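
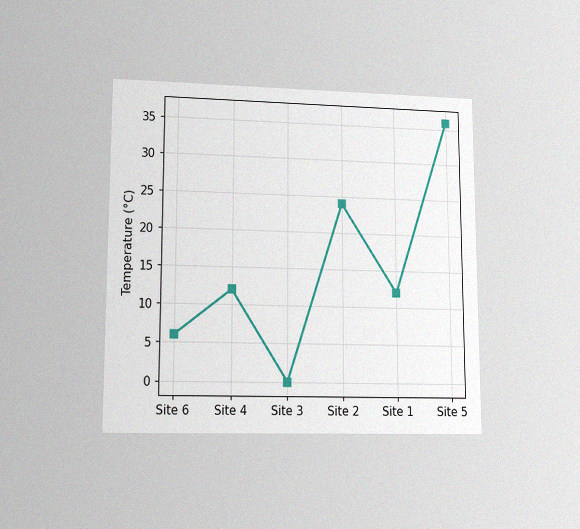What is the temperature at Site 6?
6°C

The chart is viewed at a slight angle, with some photo noise. At Site 6, the line is at 6°C.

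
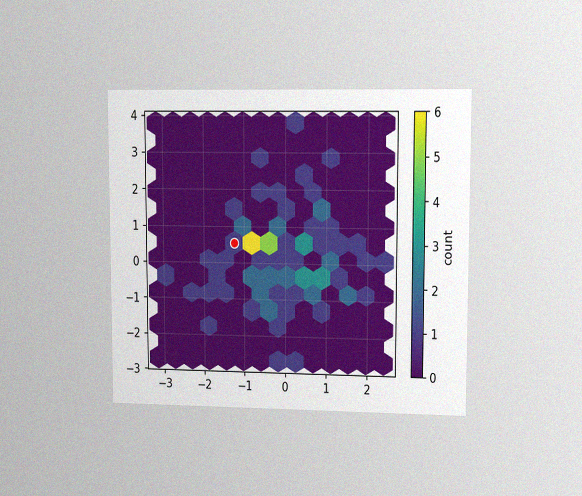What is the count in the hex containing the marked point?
1

The chart is viewed at a slight angle, with some photo noise. The marked hex reads 1 on the colorbar.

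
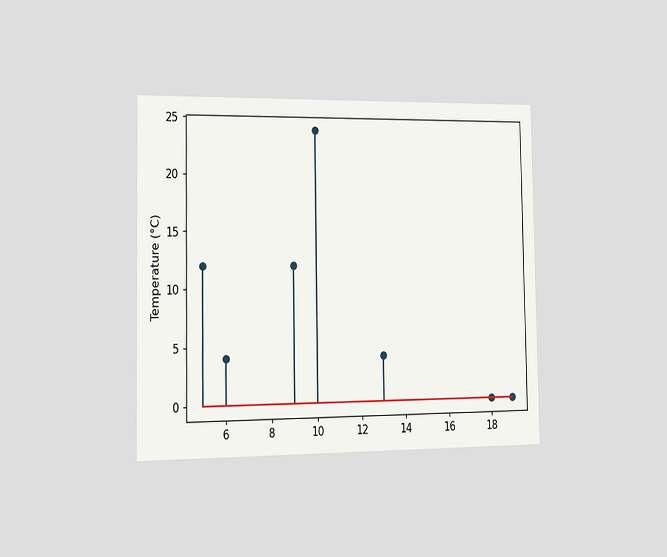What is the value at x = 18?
0°C

The chart is viewed slightly from the left. The stem at x=18 reaches 0°C.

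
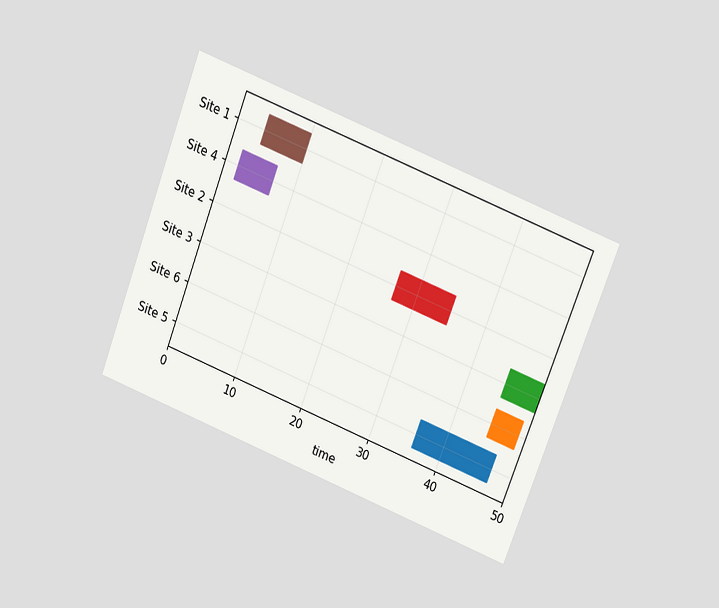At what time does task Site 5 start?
The chart is tilted about 21° clockwise and viewed at a slight angle. The Site 5 bar begins at t=36.

36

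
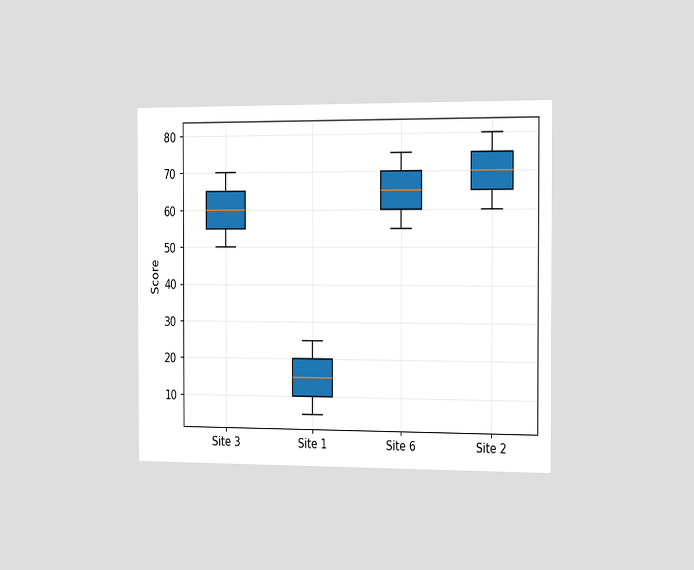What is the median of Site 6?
The chart is viewed slightly from the right. The median line in the Site 6 box sits at 65.

65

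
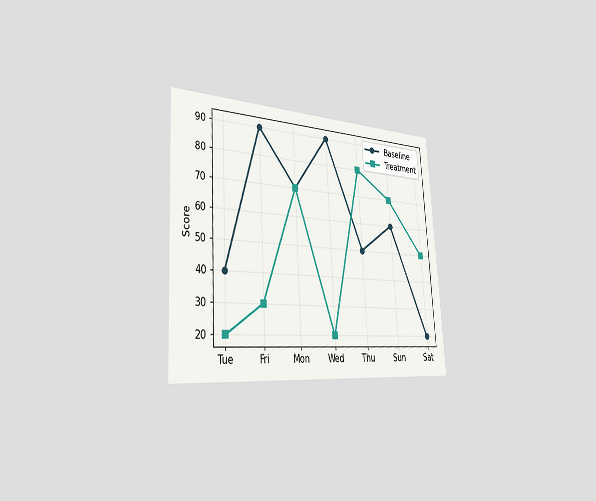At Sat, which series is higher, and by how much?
The chart is tilted about 3° counter-clockwise and viewed slightly from the left. At Sat, Treatment sits above the other line by 30.

Treatment, by 30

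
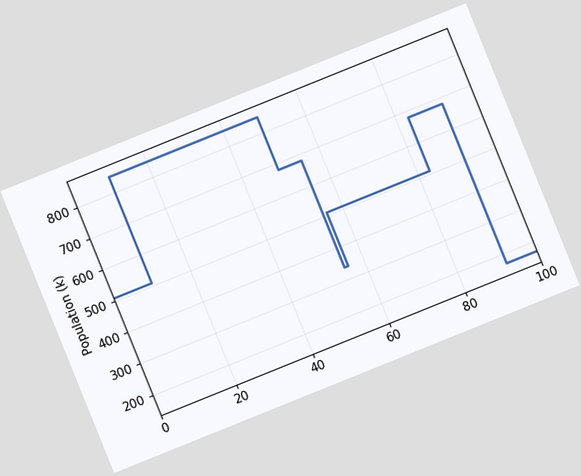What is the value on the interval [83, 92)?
680k

The chart is tilted about 22° counter-clockwise. On [83, 92) the step sits at 680k.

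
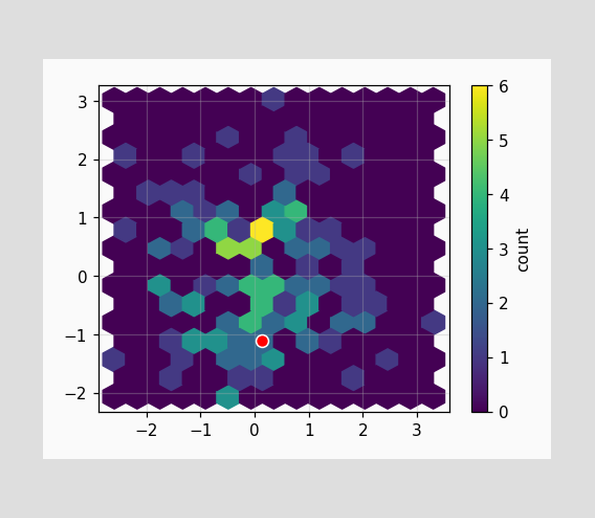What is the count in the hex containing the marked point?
The marked hex reads 2 on the colorbar.

2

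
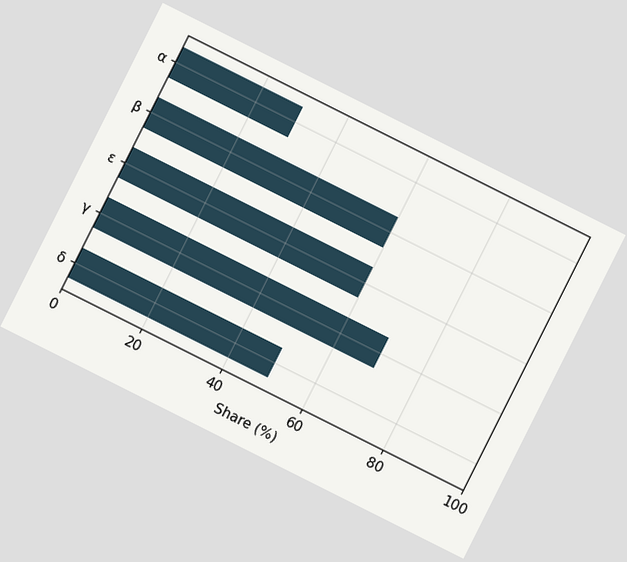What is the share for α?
30%

The chart is tilted about 27° clockwise. Reading along the chart's x-axis, the α bar reaches 30%.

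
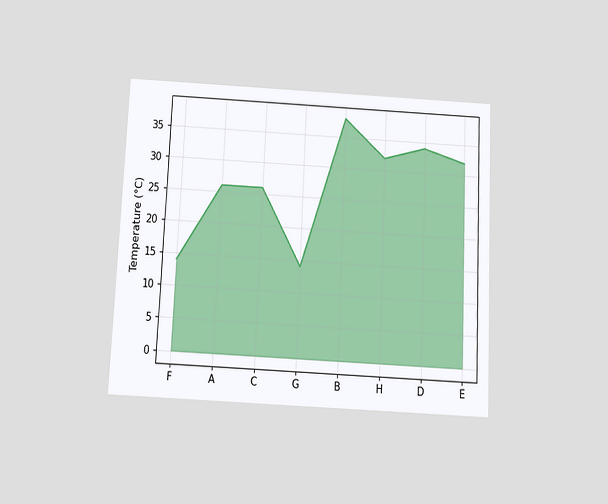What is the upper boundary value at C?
The chart is tilted about 3° clockwise and viewed slightly from below. At C the upper boundary is at 26°C.

26°C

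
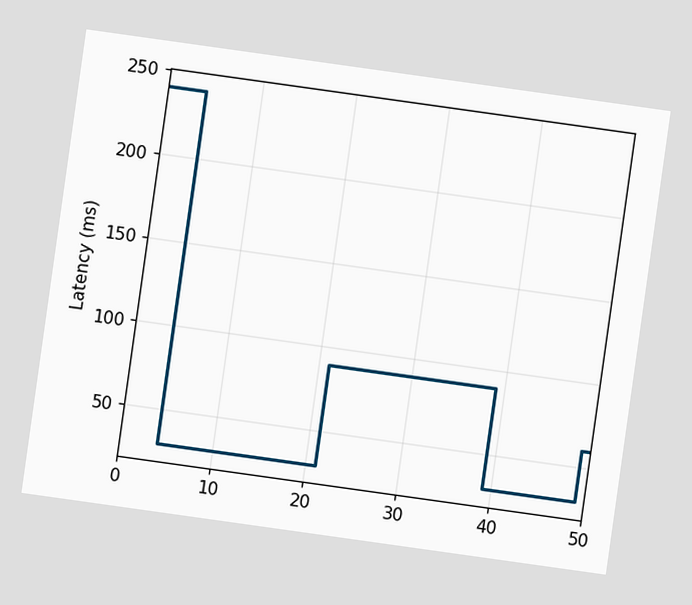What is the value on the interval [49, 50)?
60ms

The chart is tilted about 8° clockwise. On [49, 50) the step sits at 60ms.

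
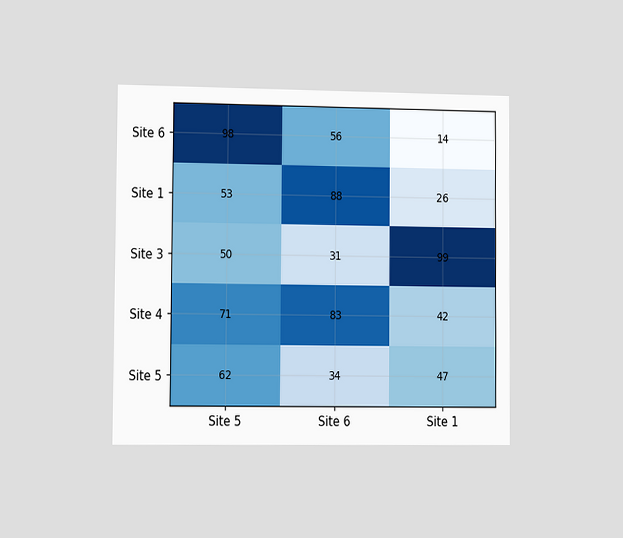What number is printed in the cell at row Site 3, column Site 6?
31

The chart is viewed slightly from the left. The (Site 3, Site 6) cell reads 31.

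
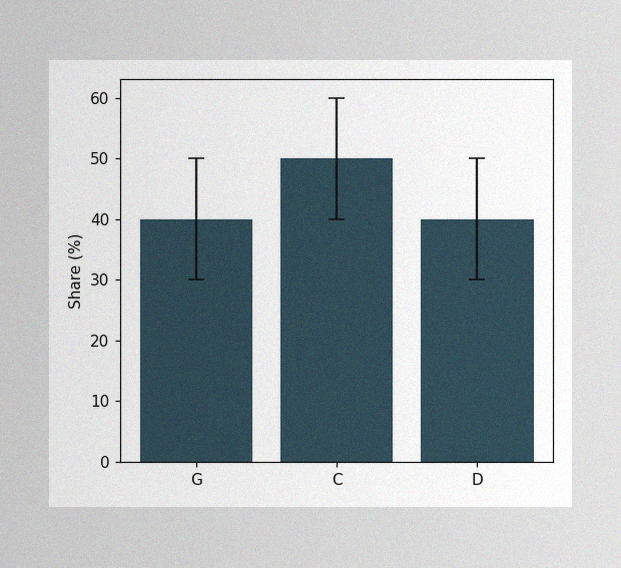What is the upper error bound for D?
50%

The image has some photo noise and uneven lighting. The D bar's upper whisker reaches 50%.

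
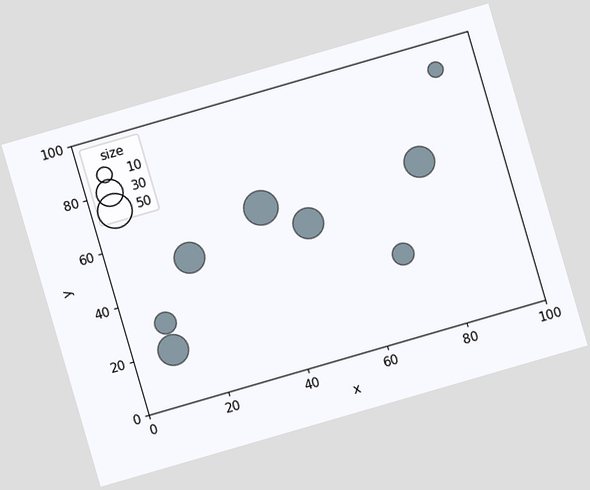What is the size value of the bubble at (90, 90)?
10

The chart is tilted about 16° counter-clockwise. Matching the bubble at (90, 90) against the size legend gives 10.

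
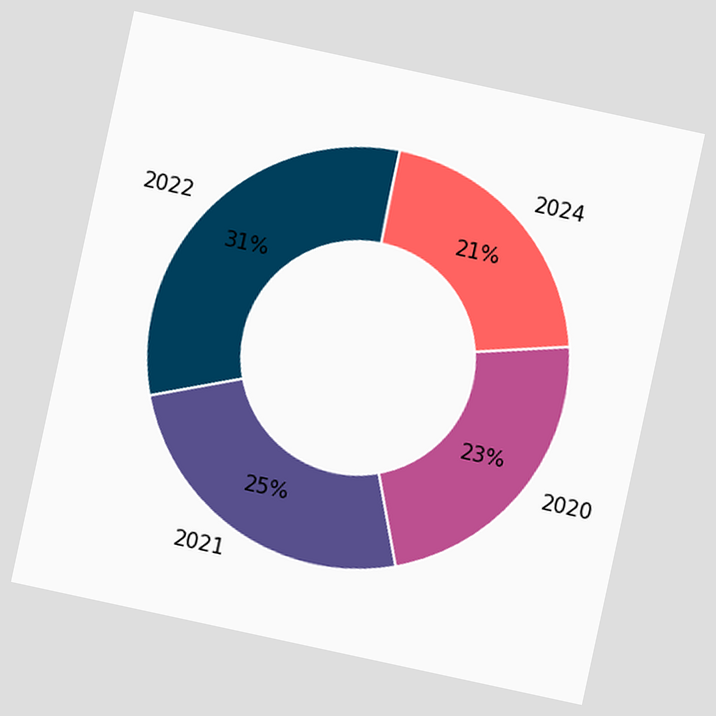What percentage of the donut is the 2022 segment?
The chart is tilted about 12° clockwise. The 2022 segment takes up 31% of the ring.

31%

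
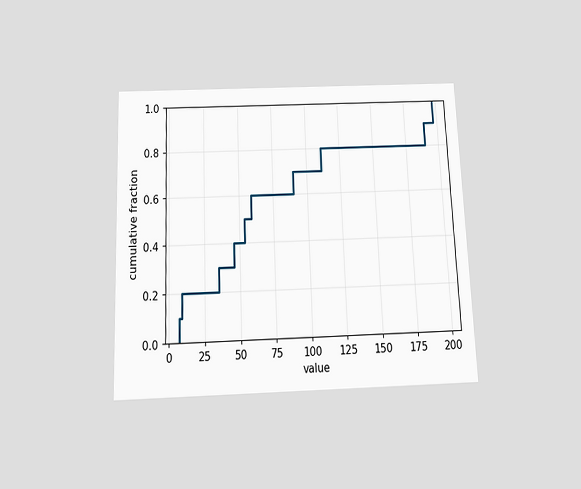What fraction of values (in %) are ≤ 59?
The chart is tilted about 2° counter-clockwise and viewed slightly from below. At x=59 the ECDF step is at 60%.

60%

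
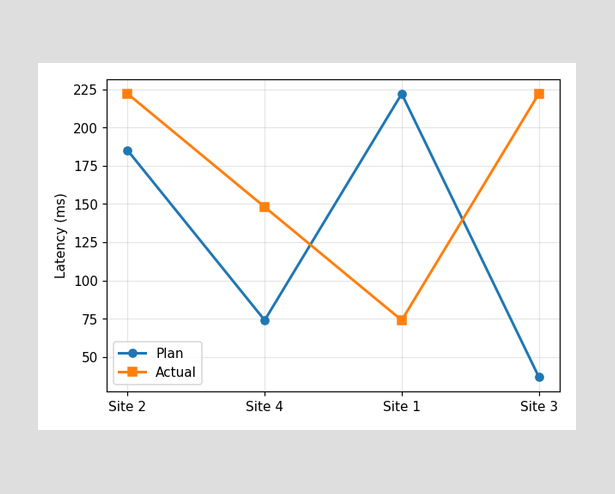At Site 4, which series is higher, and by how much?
Actual, by 74ms

At Site 4, Actual sits above the other line by 74ms.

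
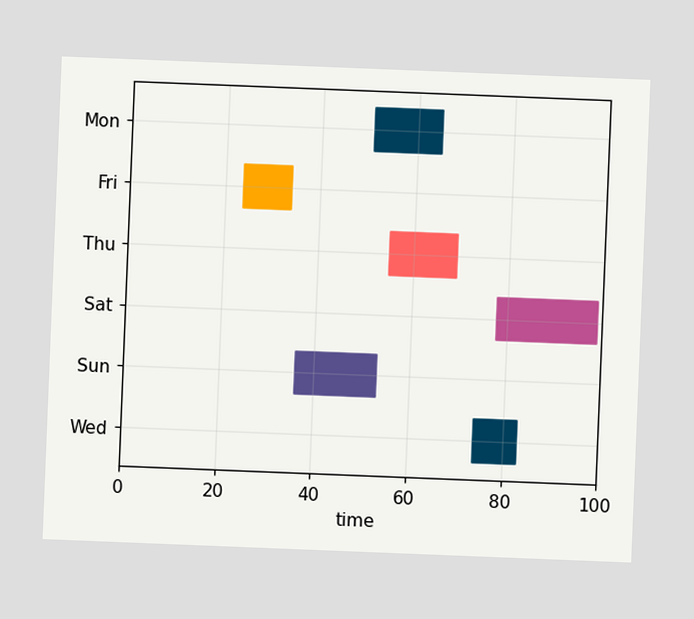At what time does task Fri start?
24

The chart is tilted about 2° clockwise. The Fri bar begins at t=24.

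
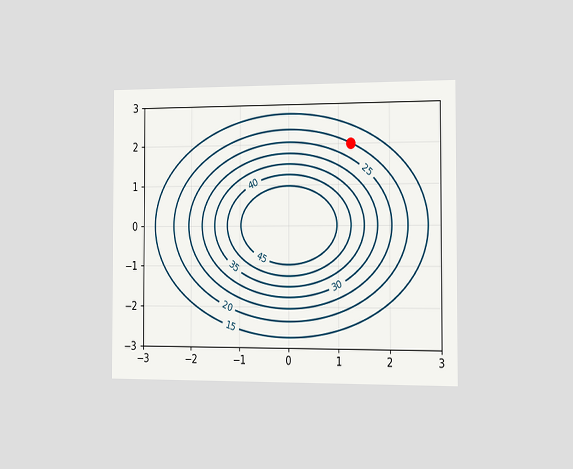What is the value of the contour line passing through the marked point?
The chart is viewed slightly from the right. The marked point sits on the contour labelled 20.

20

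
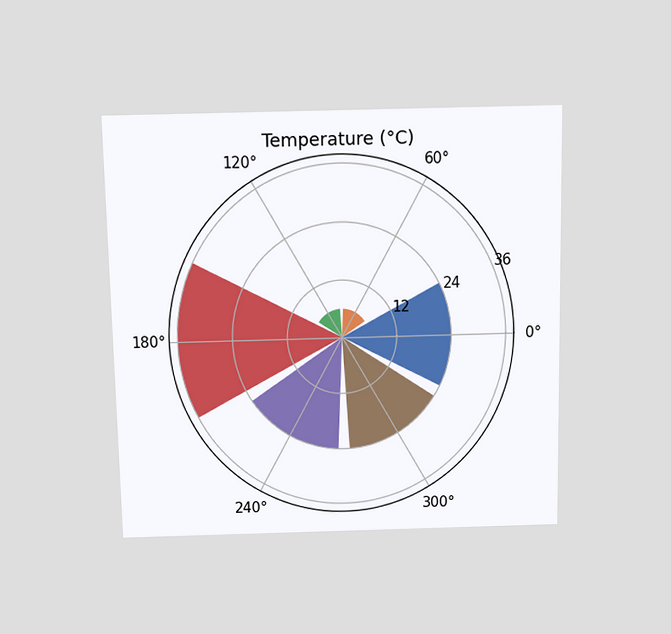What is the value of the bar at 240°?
24°C

The chart is viewed slightly from above. The bar at 240° reaches 24°C on the radial axis.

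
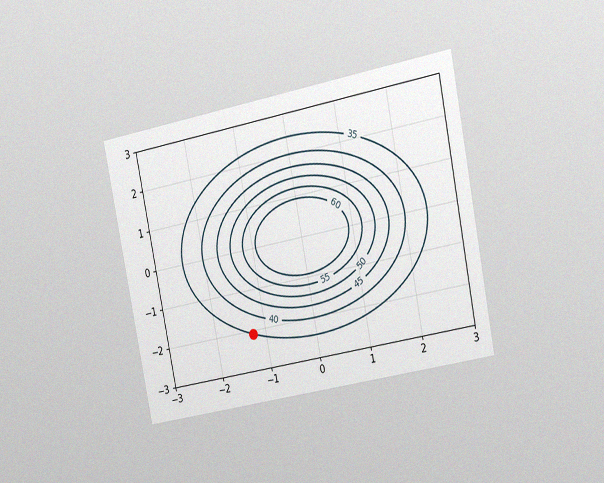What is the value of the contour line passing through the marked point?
35

The chart is tilted about 11° counter-clockwise and viewed slightly from the right, with some photo noise. The marked point sits on the contour labelled 35.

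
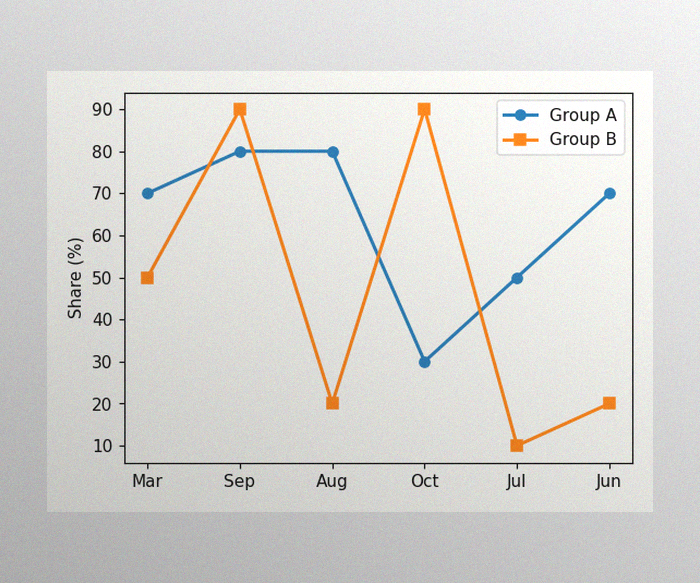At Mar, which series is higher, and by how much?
Group A, by 20%

The image has some photo noise and uneven lighting. At Mar, Group A sits above the other line by 20%.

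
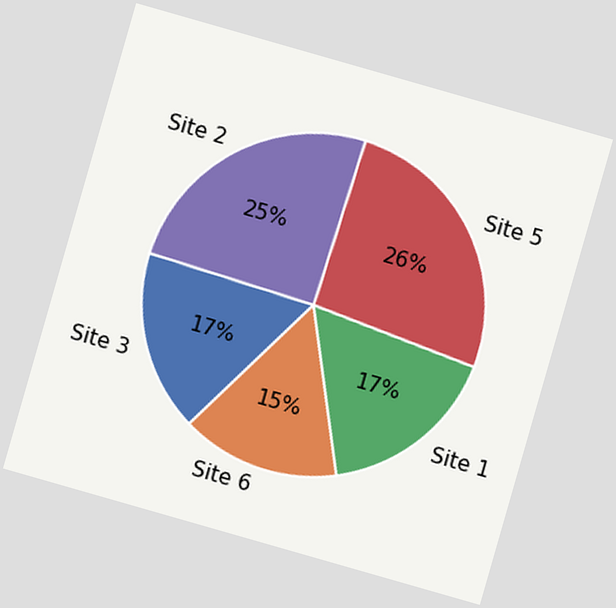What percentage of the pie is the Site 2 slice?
25%

The chart is tilted about 16° clockwise. The Site 2 slice takes up 25% of the pie.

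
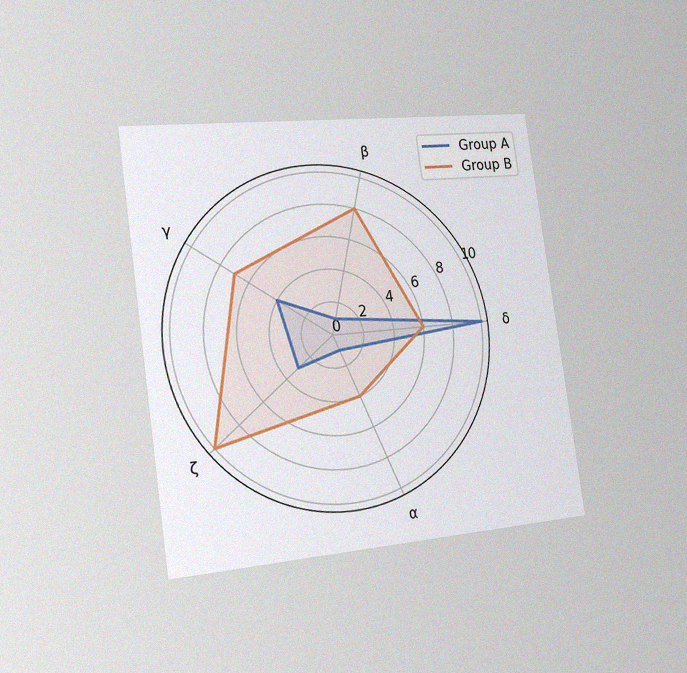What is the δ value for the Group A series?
The chart is tilted about 8° counter-clockwise and viewed slightly from the left, with some photo noise. On the δ axis, Group A reaches 10.

10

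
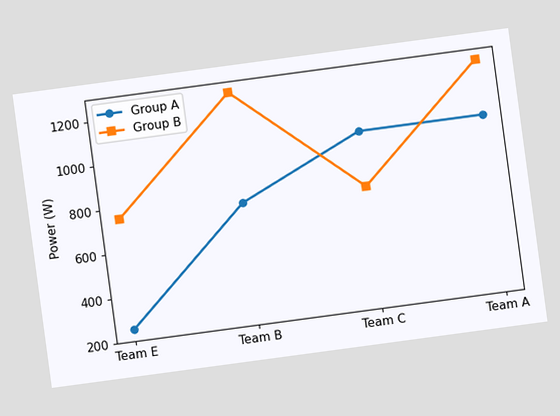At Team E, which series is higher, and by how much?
The chart is tilted about 8° counter-clockwise. At Team E, Group B sits above the other line by 500W.

Group B, by 500W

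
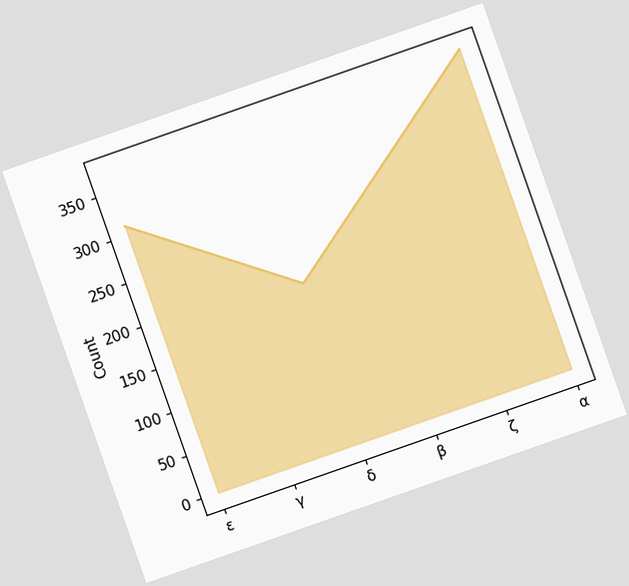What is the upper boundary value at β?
The chart is tilted about 19° counter-clockwise. At β the upper boundary is at 248.

248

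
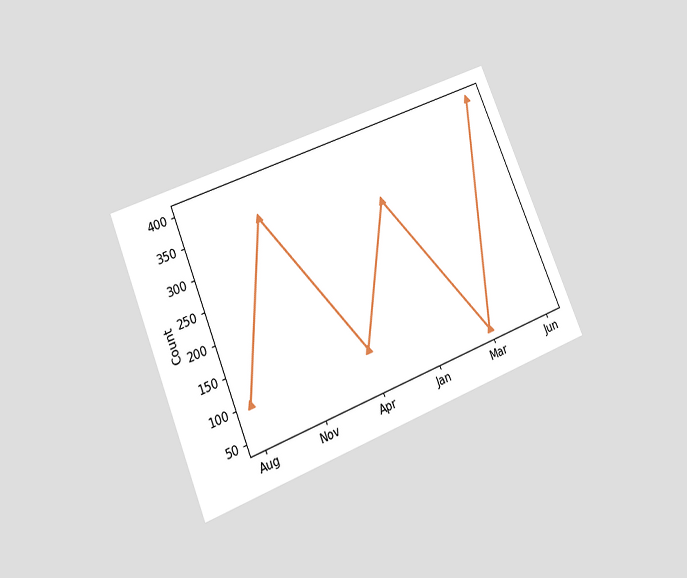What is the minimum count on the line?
The chart is tilted about 22° counter-clockwise and viewed at a slight angle. The lowest point is at Mar, and reading across to the y-axis gives 50.

50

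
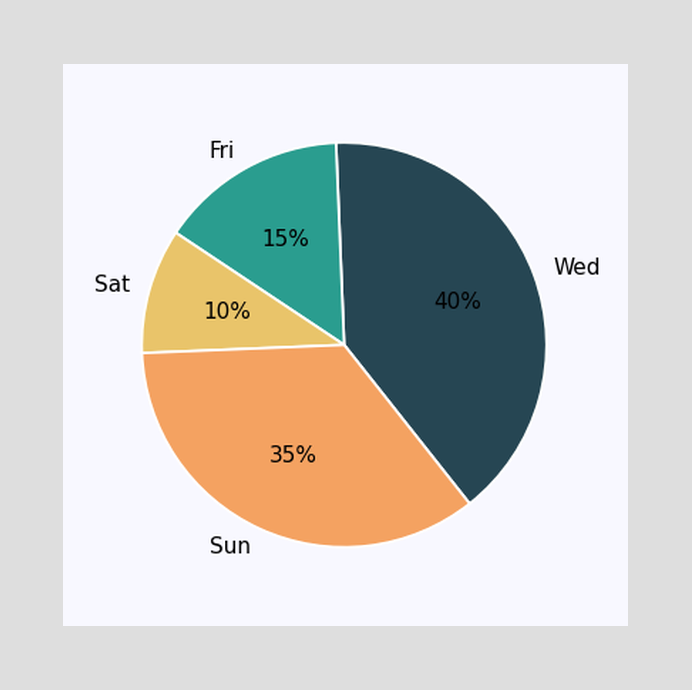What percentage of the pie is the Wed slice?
40%

The Wed slice takes up 40% of the pie.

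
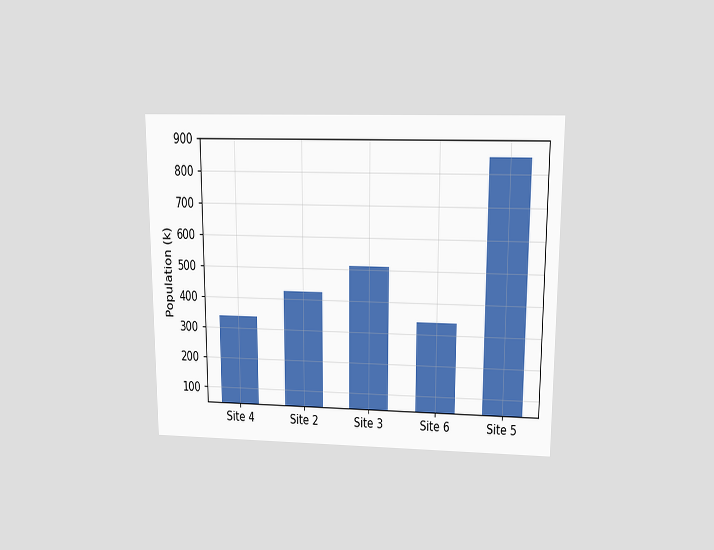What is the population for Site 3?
The chart is viewed slightly from above. Reading along the chart's y-axis, the Site 3 bar reaches 510k.

510k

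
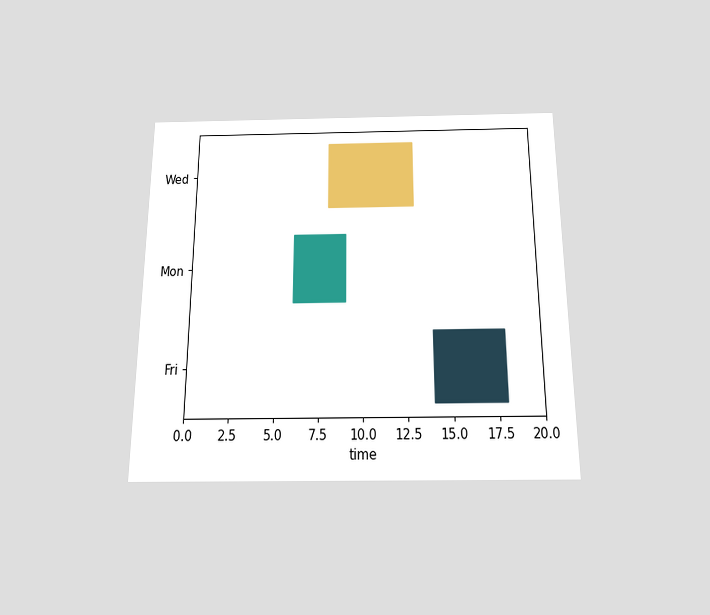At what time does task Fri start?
The chart is viewed slightly from below. The Fri bar begins at t=14.

14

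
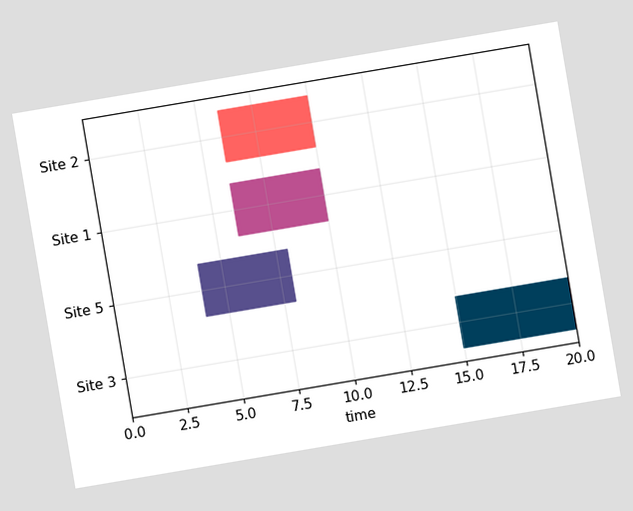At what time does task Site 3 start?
The chart is tilted about 10° counter-clockwise. The Site 3 bar begins at t=15.

15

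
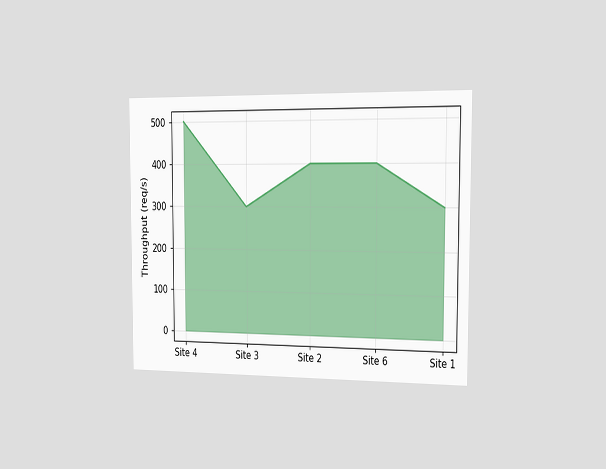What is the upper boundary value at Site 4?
500req/s

The chart is viewed slightly from the right. At Site 4 the upper boundary is at 500req/s.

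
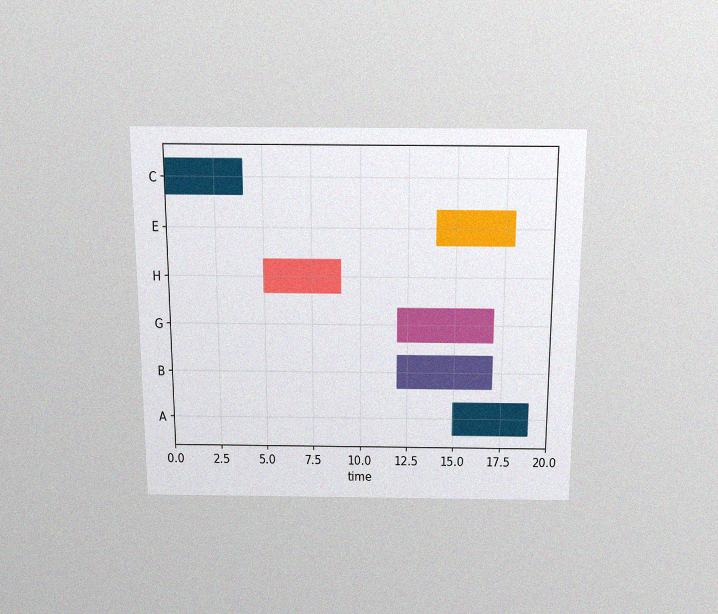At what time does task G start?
The chart is viewed slightly from above, with some photo noise. The G bar begins at t=12.

12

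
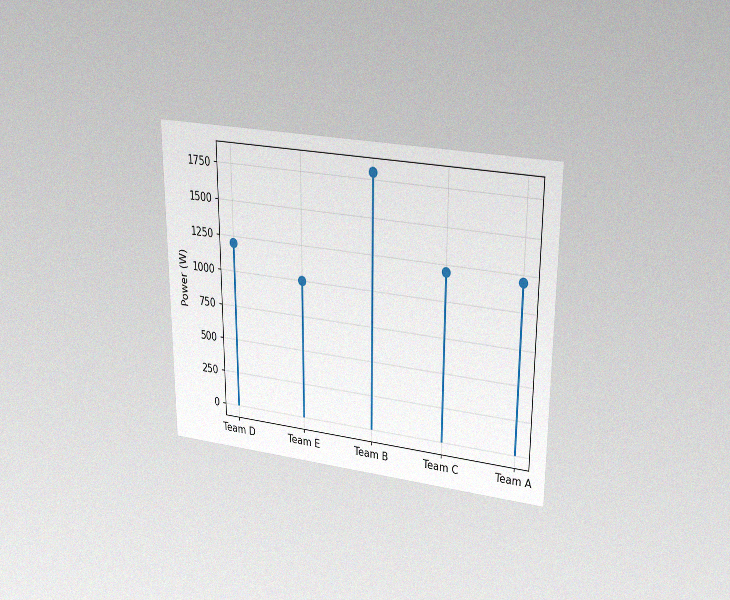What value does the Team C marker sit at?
The chart is viewed at a slight angle, with some photo noise. The Team C marker sits at 1200W.

1200W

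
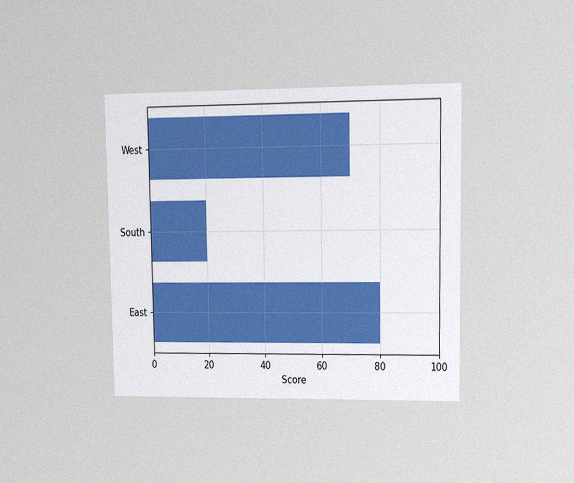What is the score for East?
80

The chart is viewed at a slight angle, with some photo noise. Reading along the chart's x-axis, the East bar reaches 80.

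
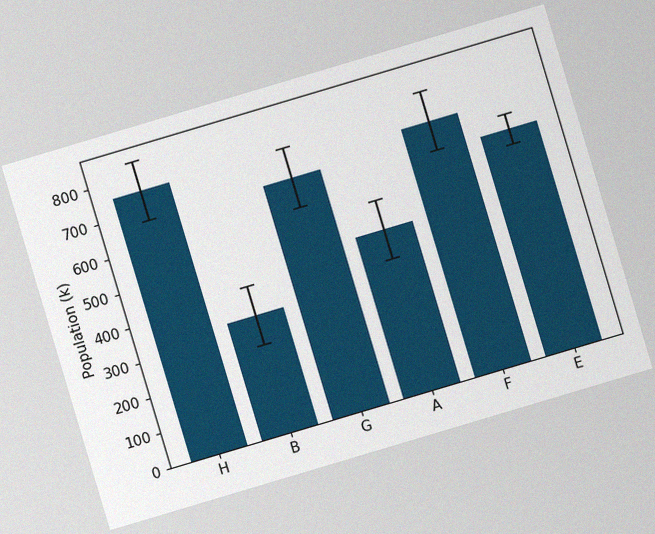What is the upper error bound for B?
The chart is tilted about 17° counter-clockwise, with some photo noise. The B bar's upper whisker reaches 420k.

420k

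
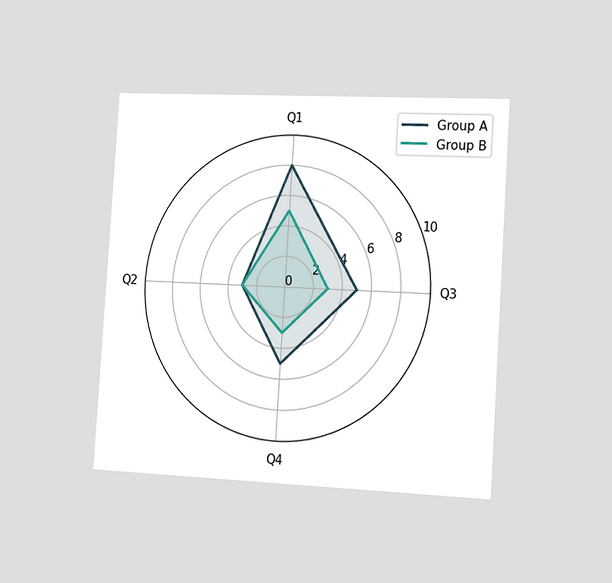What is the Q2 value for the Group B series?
The chart is tilted about 4° clockwise and viewed slightly from the right. On the Q2 axis, Group B reaches 3.

3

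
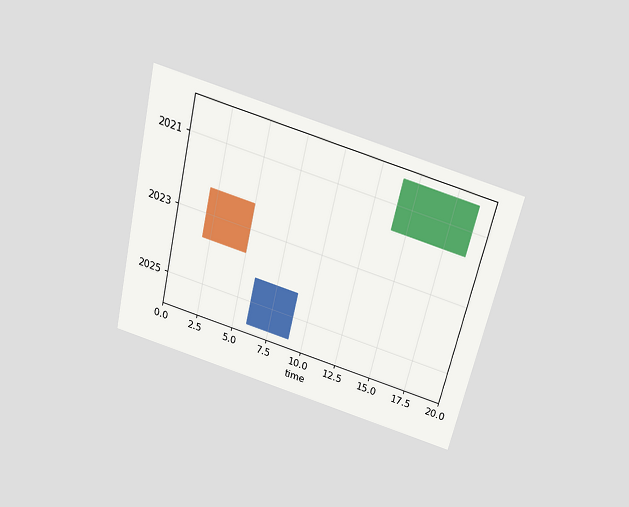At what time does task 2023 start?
2

The chart is tilted about 13° clockwise and viewed slightly from above. The 2023 bar begins at t=2.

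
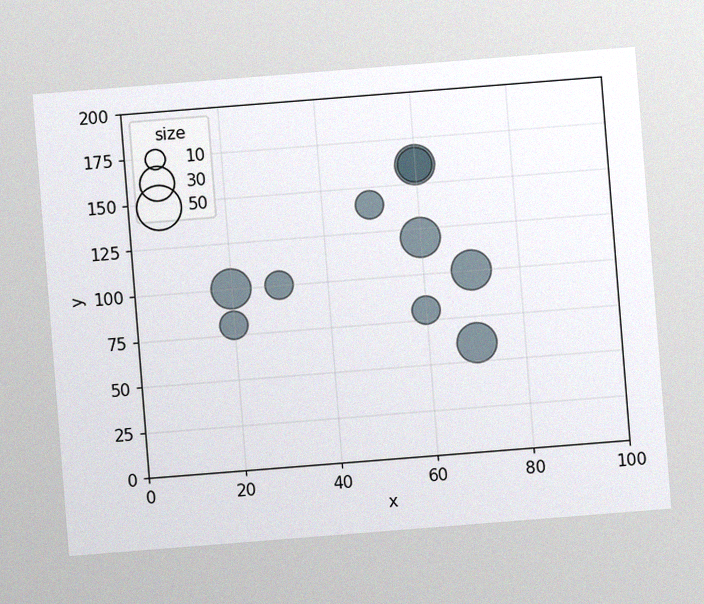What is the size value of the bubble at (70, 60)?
40

The chart is tilted about 5° counter-clockwise, with some photo noise. Matching the bubble at (70, 60) against the size legend gives 40.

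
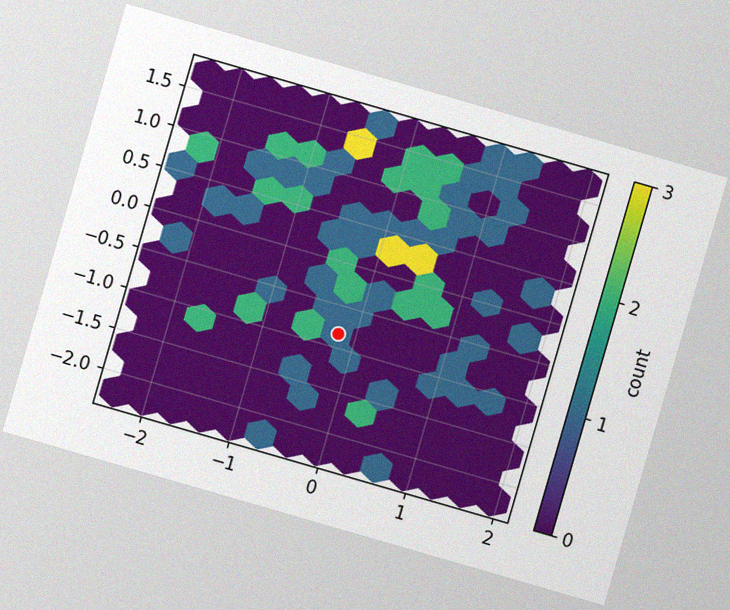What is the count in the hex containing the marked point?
1

The chart is tilted about 16° clockwise, with some photo noise. The marked hex reads 1 on the colorbar.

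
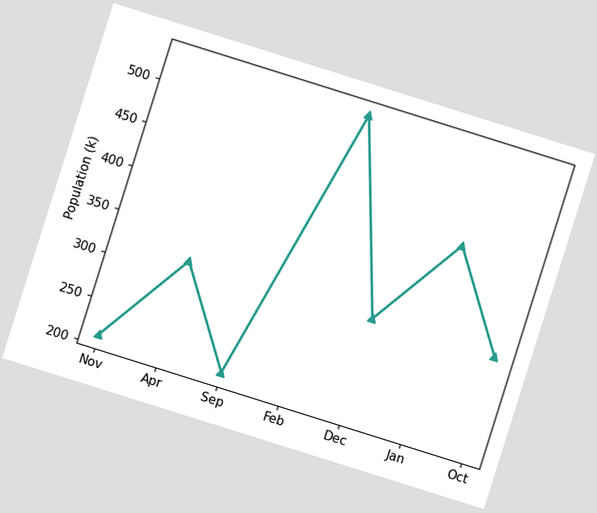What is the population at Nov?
212k

The chart is tilted about 17° clockwise. At Nov, the line is at 212k.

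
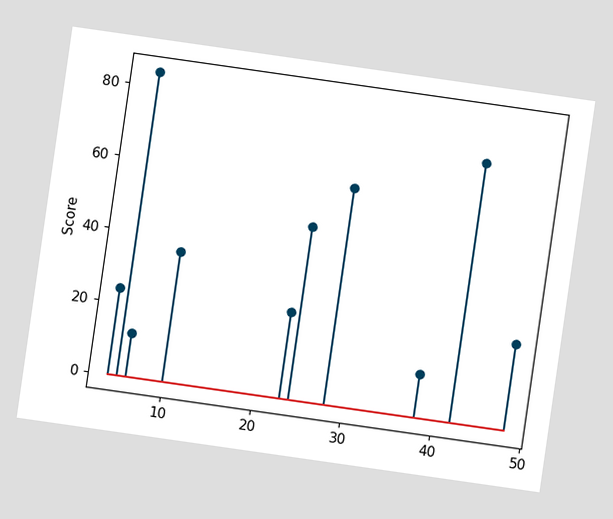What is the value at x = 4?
The chart is tilted about 8° clockwise. The stem at x=4 reaches 24.

24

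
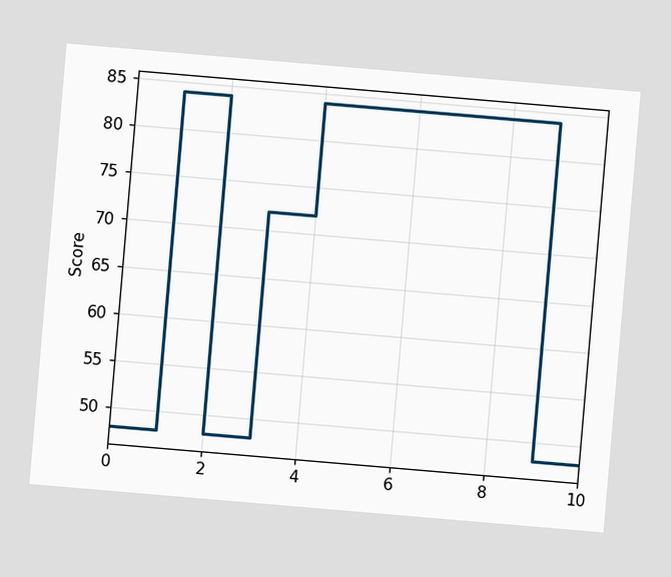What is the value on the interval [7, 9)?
The chart is tilted about 5° clockwise. On [7, 9) the step sits at 84.

84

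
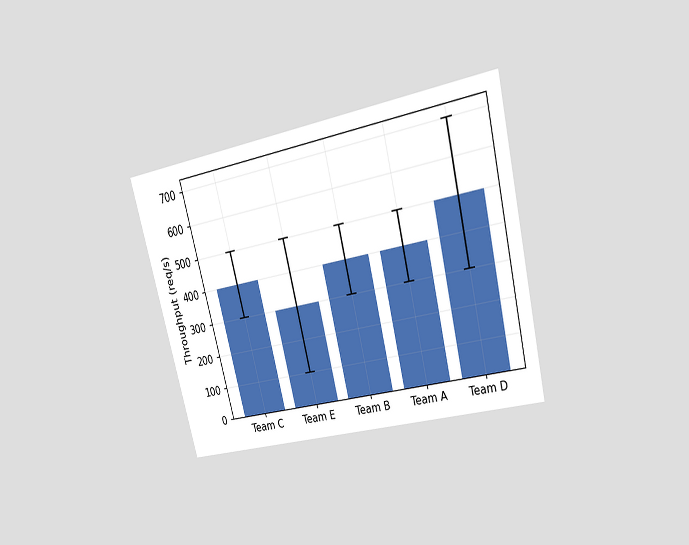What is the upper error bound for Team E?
500req/s

The chart is tilted about 14° counter-clockwise and viewed at a slight angle. The Team E bar's upper whisker reaches 500req/s.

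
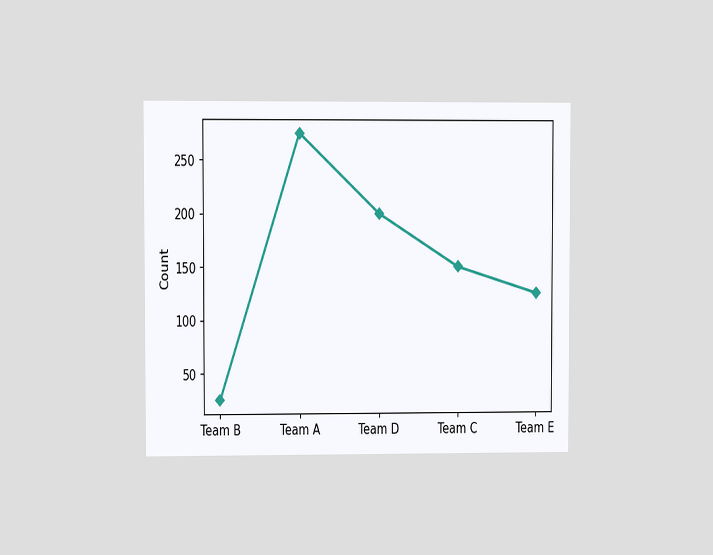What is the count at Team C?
The chart is viewed at a slight angle. At Team C, the line is at 150.

150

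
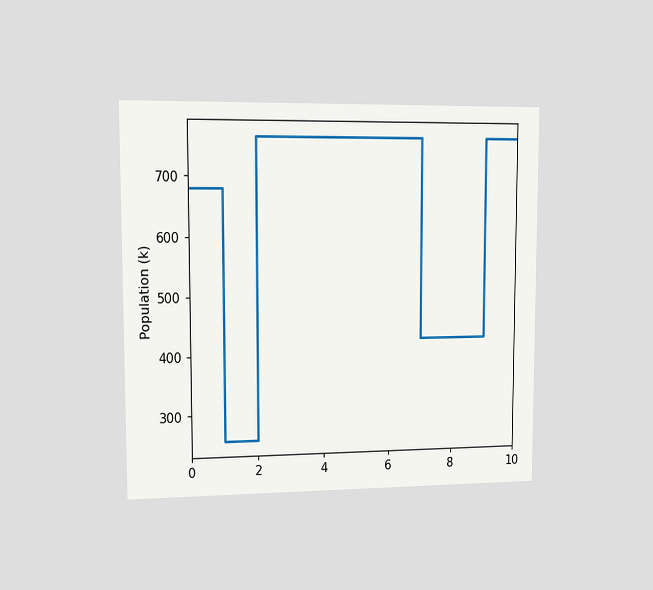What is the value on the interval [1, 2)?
The chart is viewed slightly from the left. On [1, 2) the step sits at 255k.

255k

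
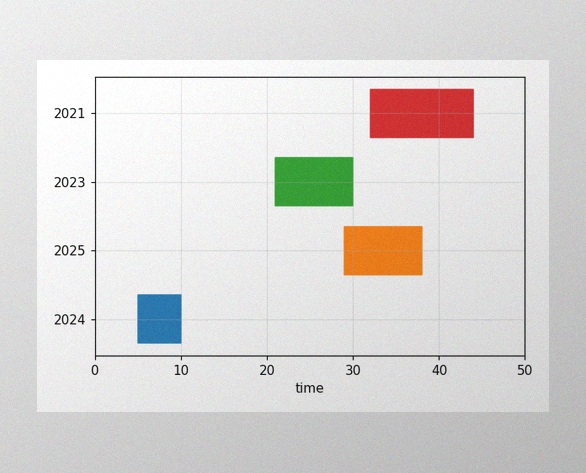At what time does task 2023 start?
21

The image has some photo noise and uneven lighting. The 2023 bar begins at t=21.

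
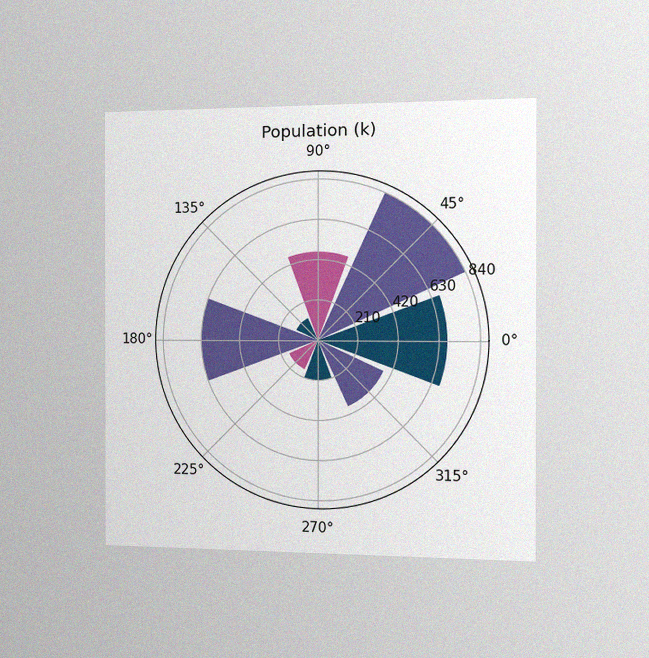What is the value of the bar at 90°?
The chart is viewed slightly from the right, with some photo noise. The bar at 90° reaches 462k on the radial axis.

462k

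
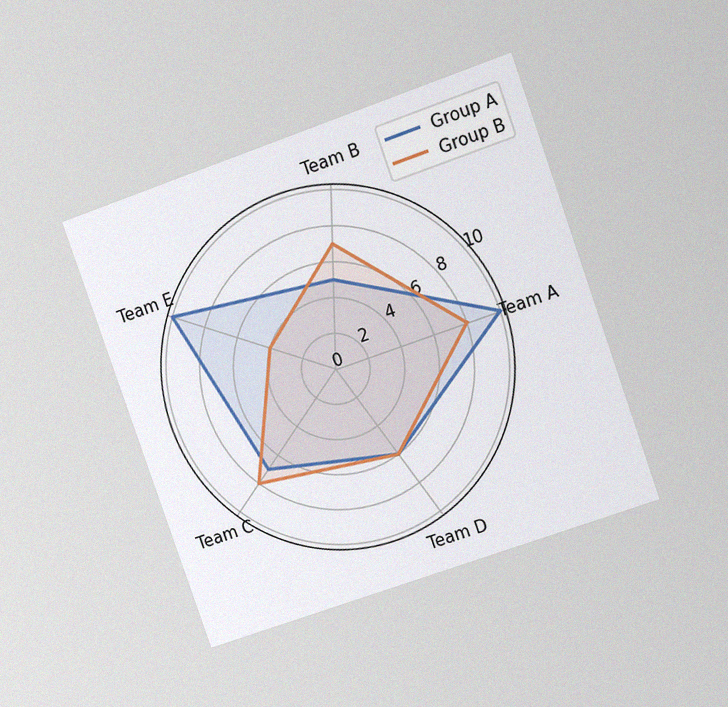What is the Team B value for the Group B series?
7

The chart is tilted about 19° counter-clockwise and viewed at a slight angle, with some photo noise. On the Team B axis, Group B reaches 7.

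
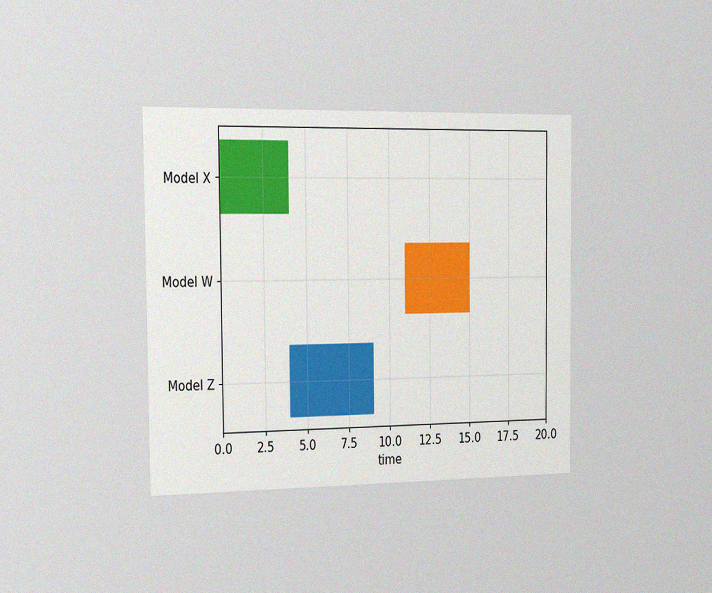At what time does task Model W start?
The chart is viewed slightly from the left, with some photo noise. The Model W bar begins at t=11.

11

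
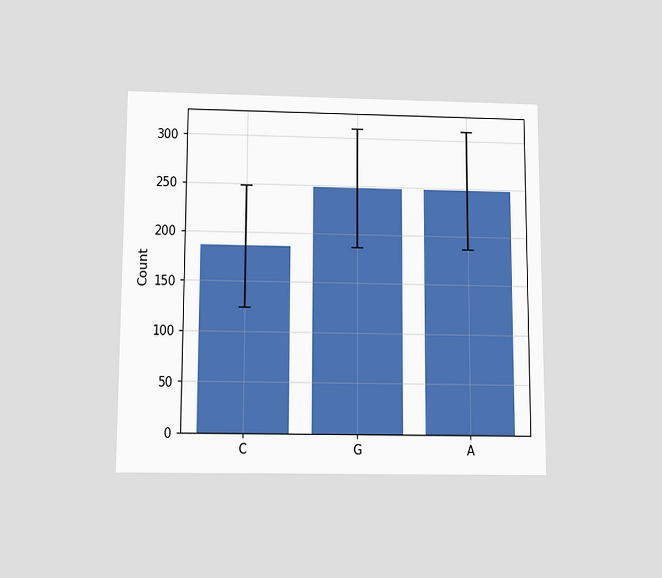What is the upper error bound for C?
248

The chart is viewed slightly from below. The C bar's upper whisker reaches 248.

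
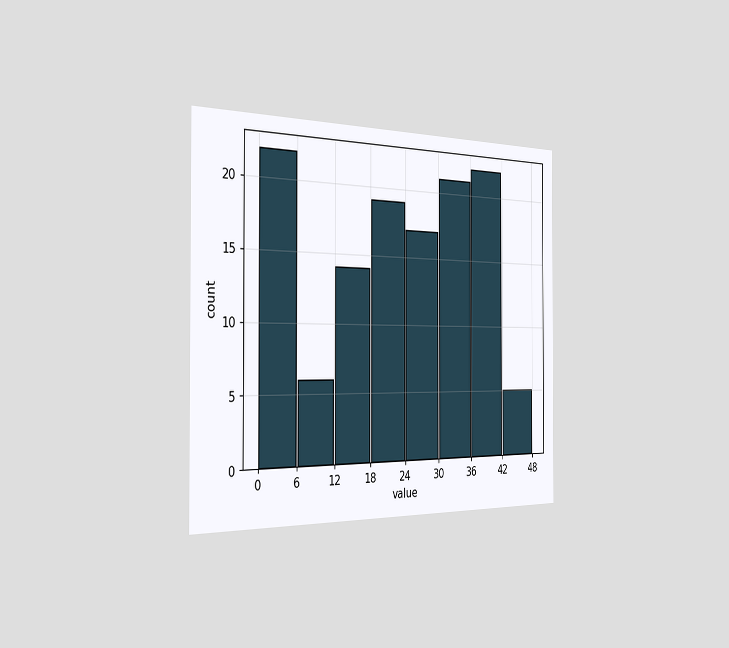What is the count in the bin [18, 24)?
The chart is viewed slightly from the left. The [18, 24) bin has height 19.

19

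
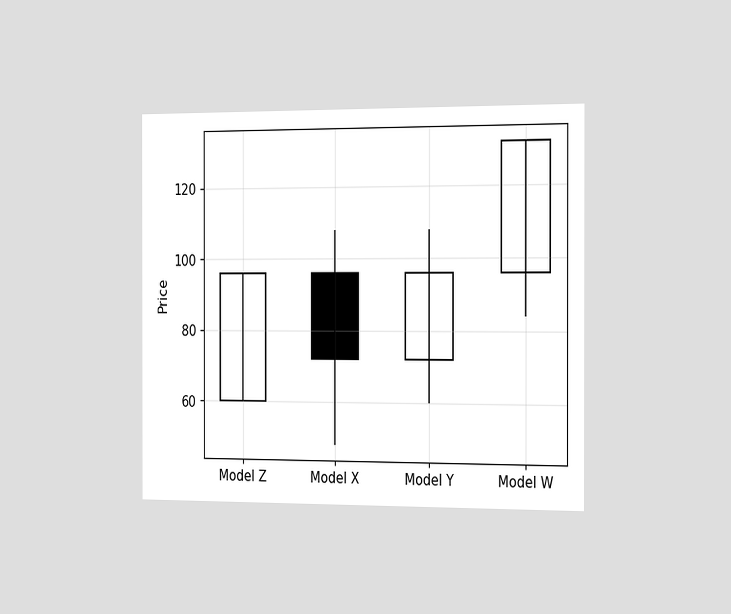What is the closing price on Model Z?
96

The chart is viewed slightly from the right. The Model Z candle closes at 96.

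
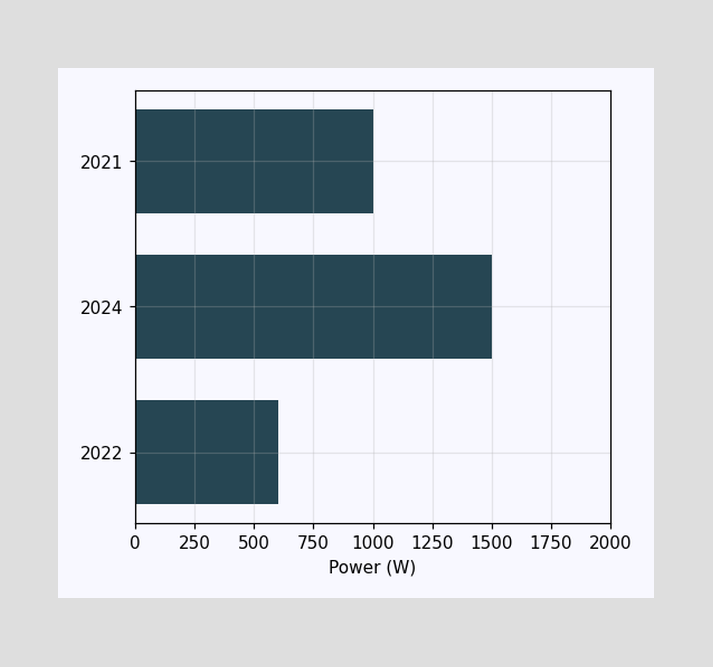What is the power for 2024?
1500W

Reading along the chart's x-axis, the 2024 bar reaches 1500W.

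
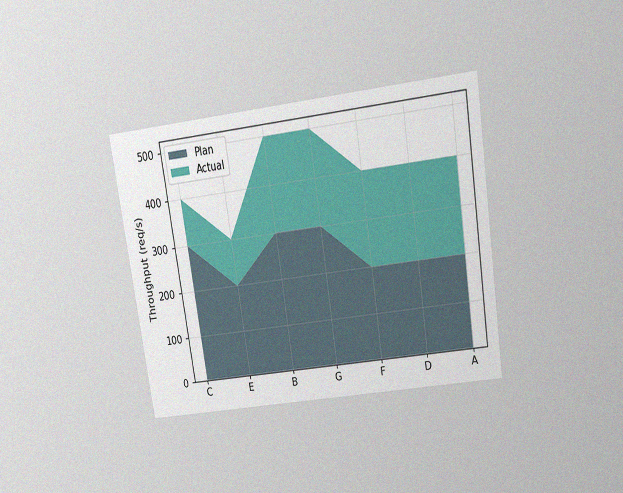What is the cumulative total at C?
400req/s

The chart is tilted about 9° counter-clockwise and viewed slightly from above, with some photo noise. The stacked total at C reaches 400req/s.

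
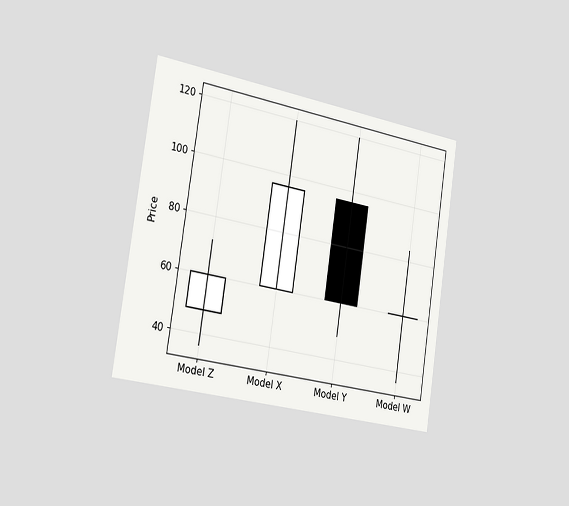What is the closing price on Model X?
96

The chart is tilted about 8° clockwise and viewed slightly from the left. The Model X candle closes at 96.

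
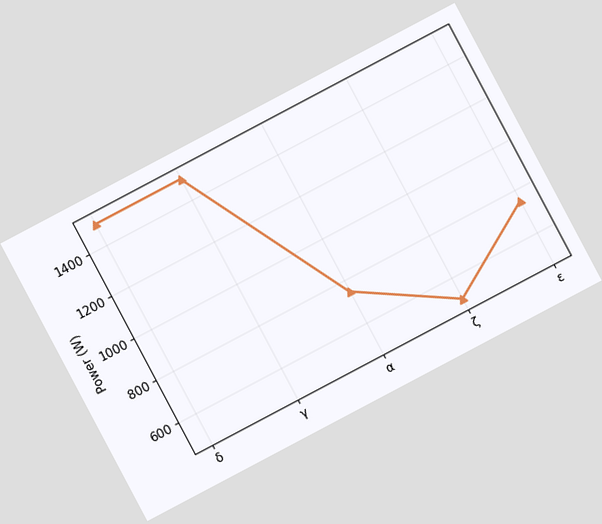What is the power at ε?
750W

The chart is tilted about 28° counter-clockwise. At ε, the line is at 750W.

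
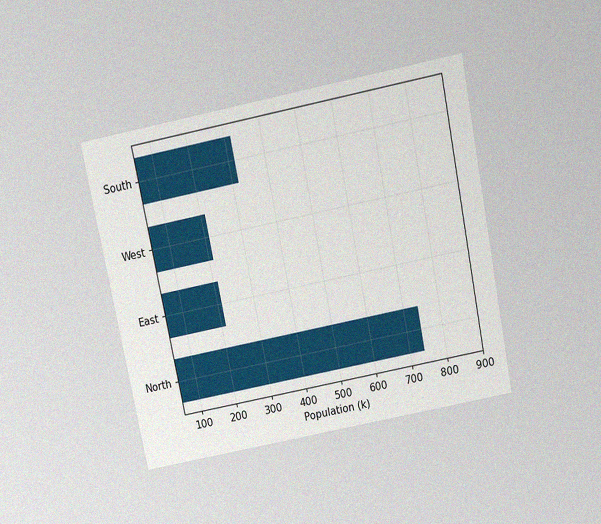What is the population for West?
212k

The chart is tilted about 11° counter-clockwise and viewed slightly from above, with some photo noise. Reading along the chart's x-axis, the West bar reaches 212k.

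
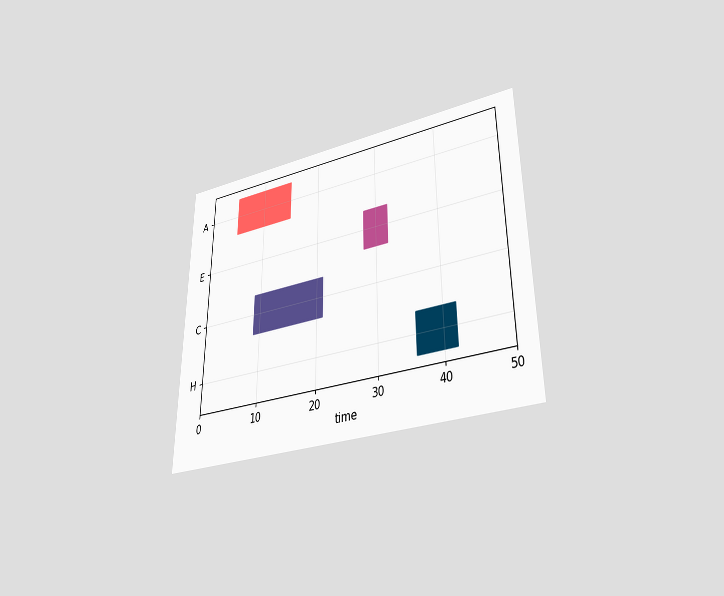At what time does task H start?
36

The chart is viewed slightly from below. The H bar begins at t=36.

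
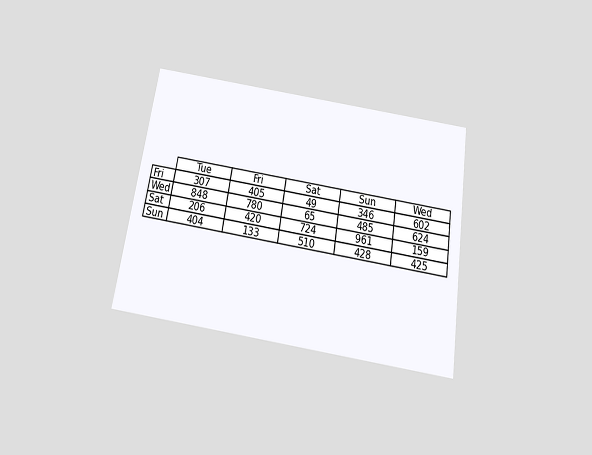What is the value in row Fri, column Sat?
The chart is tilted about 9° clockwise and viewed slightly from below. The (Fri, Sat) cell reads 49.

49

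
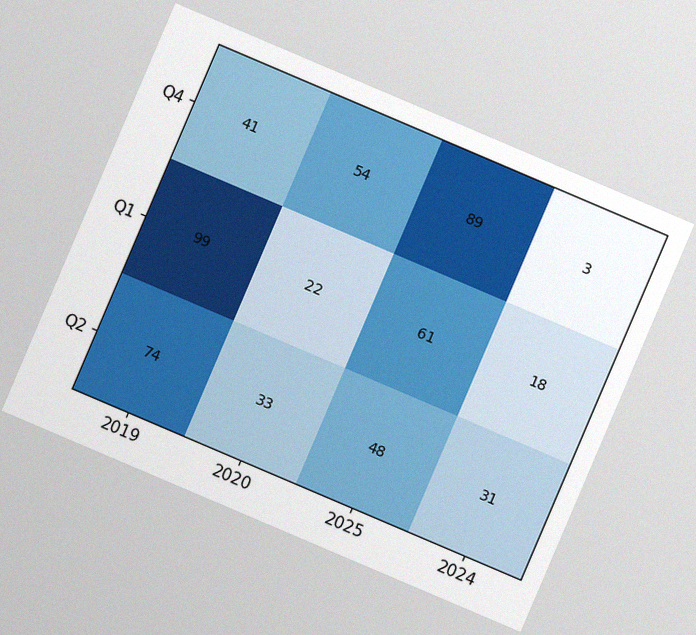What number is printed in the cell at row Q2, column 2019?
The chart is tilted about 23° clockwise, with some photo noise. The (Q2, 2019) cell reads 74.

74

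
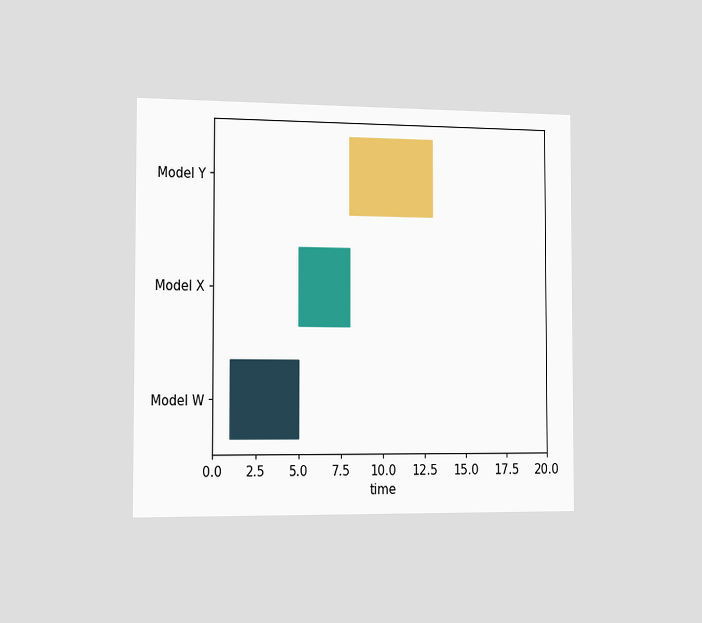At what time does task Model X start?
5

The chart is viewed slightly from the left. The Model X bar begins at t=5.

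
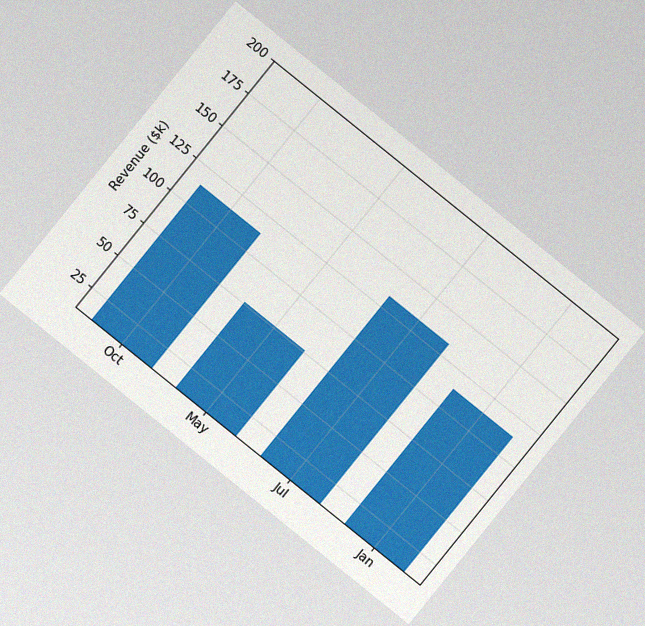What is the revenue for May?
The chart is tilted about 39° clockwise, with some photo noise. Reading along the chart's y-axis, the May bar reaches $76k.

$76k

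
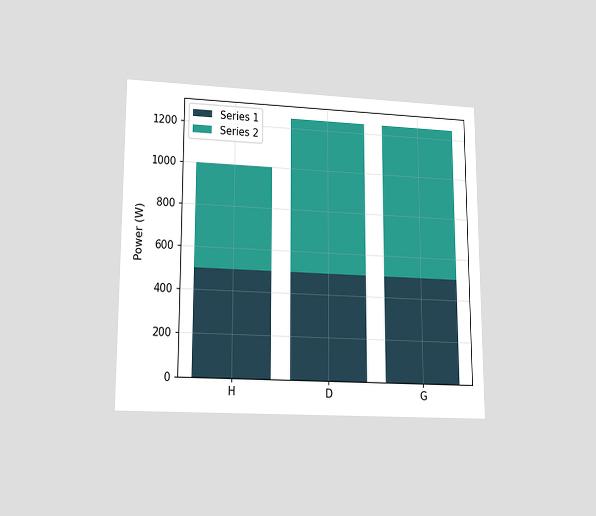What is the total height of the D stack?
The chart is viewed at a slight angle. The D stack's top reaches 1250W on the y-axis.

1250W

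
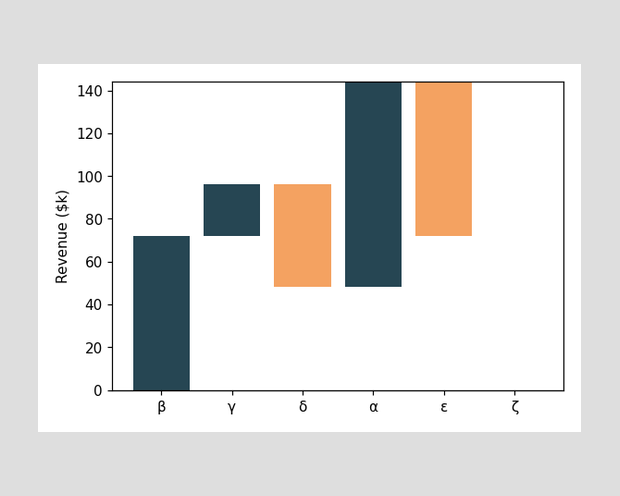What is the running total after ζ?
$72k

After ζ the running total reaches $72k.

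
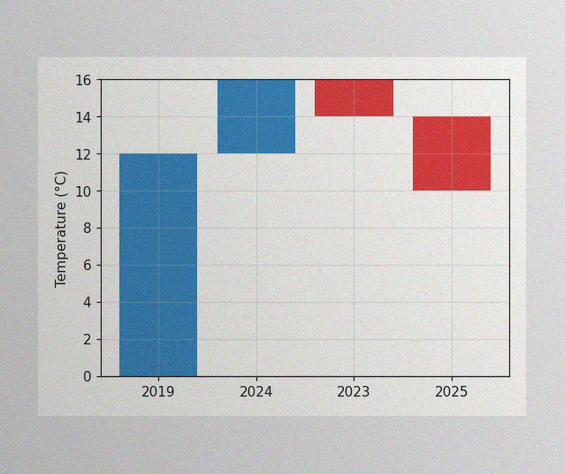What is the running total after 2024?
The image has some photo noise and uneven lighting. After 2024 the running total reaches 16°C.

16°C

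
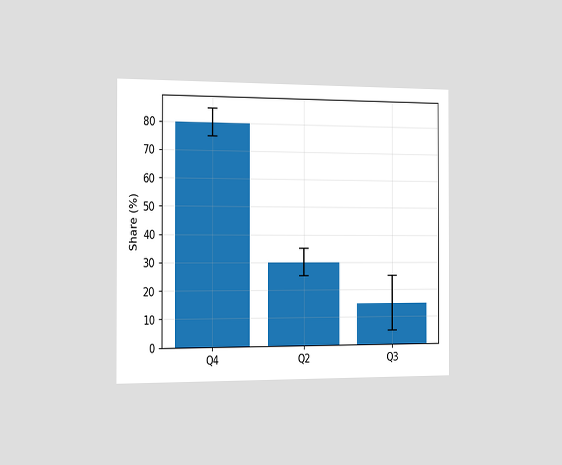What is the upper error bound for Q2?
35%

The chart is viewed slightly from the left. The Q2 bar's upper whisker reaches 35%.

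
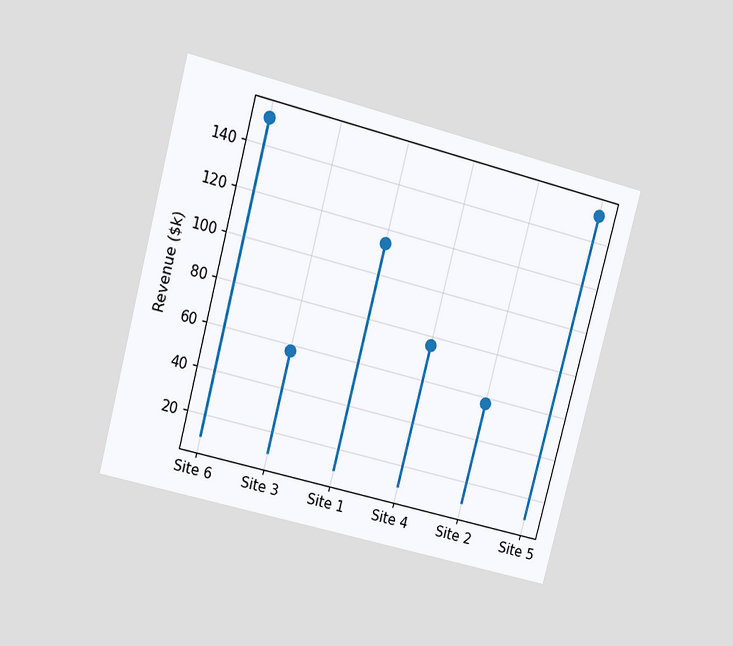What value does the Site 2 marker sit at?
The chart is tilted about 15° clockwise and viewed at a slight angle. The Site 2 marker sits at $57k.

$57k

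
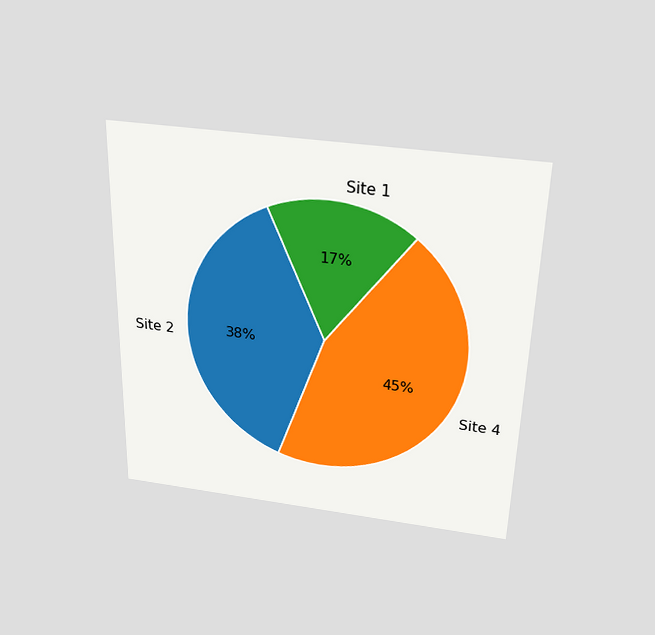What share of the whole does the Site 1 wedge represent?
The chart is viewed slightly from above. The Site 1 slice takes up 17% of the pie.

17%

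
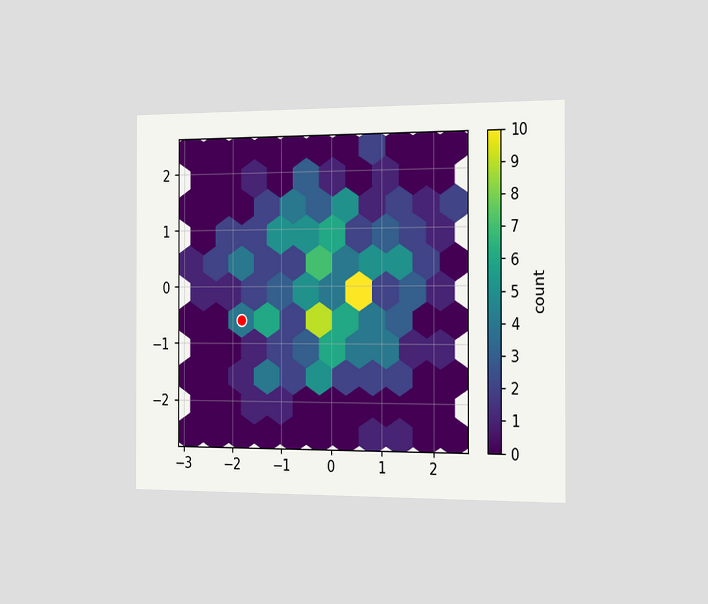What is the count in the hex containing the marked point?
The chart is viewed slightly from the right. The marked hex reads 4 on the colorbar.

4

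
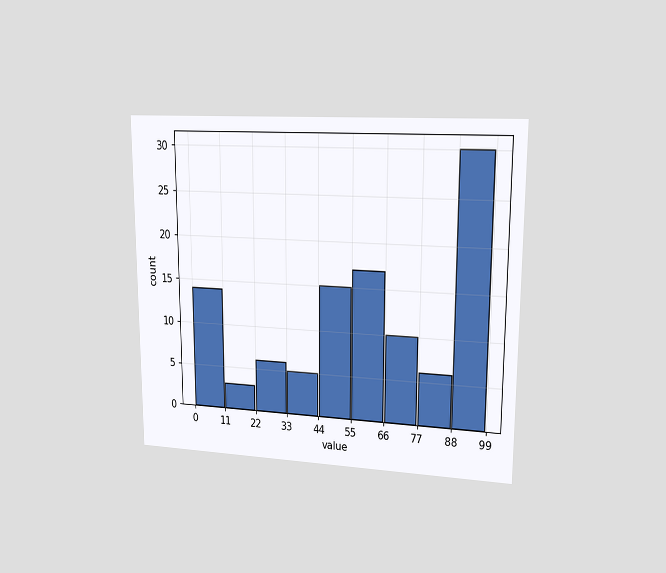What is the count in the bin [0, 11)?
The chart is viewed at a slight angle. The [0, 11) bin has height 14.

14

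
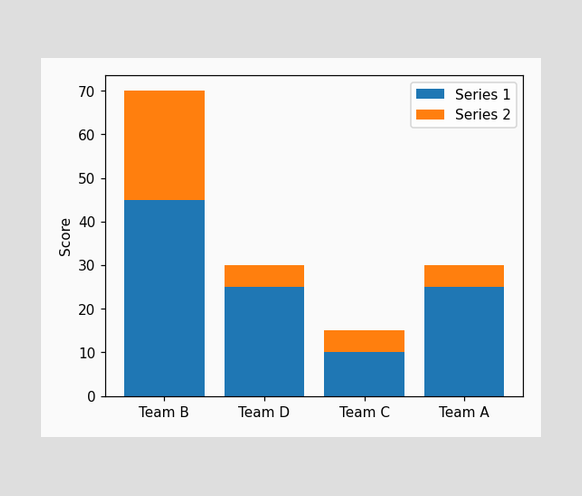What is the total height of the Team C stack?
The Team C stack's top reaches 15 on the y-axis.

15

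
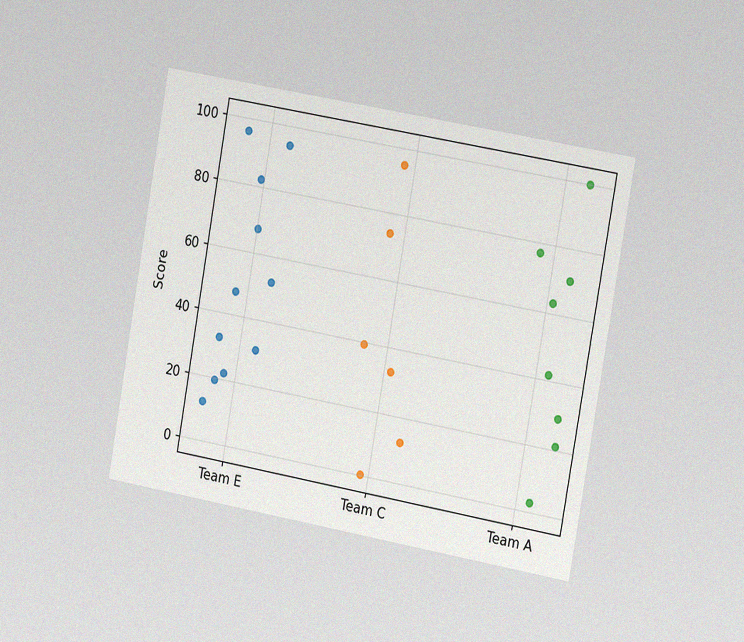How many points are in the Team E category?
The chart is tilted about 10° clockwise and viewed slightly from the right, with some photo noise. Counting the markers in the Team E column gives 11.

11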